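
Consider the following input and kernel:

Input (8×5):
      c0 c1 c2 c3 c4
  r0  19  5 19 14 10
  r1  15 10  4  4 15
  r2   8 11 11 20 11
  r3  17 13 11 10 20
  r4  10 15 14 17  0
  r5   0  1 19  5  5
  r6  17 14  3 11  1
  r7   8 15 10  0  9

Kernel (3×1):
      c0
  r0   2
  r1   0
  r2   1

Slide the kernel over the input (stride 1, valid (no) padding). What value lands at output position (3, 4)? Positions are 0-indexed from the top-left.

The receptive field on the input at this output position is [20 / 0 / 5]. Elementwise product with the kernel and sum: 20·2 + 5·1.

45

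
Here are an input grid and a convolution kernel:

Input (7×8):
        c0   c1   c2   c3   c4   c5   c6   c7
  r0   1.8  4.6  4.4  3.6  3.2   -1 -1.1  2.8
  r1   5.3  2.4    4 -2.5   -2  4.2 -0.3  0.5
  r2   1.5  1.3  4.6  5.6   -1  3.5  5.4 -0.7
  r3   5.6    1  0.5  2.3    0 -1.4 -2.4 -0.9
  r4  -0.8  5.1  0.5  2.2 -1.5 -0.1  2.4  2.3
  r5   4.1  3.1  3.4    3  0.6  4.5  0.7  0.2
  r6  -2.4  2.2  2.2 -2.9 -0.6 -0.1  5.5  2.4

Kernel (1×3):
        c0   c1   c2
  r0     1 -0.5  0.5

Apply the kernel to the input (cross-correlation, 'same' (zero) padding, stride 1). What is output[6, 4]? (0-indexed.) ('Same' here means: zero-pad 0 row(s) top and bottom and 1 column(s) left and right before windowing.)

The receptive field on the zero-padded input at this output position is [-2.9 -0.6 -0.1]. Elementwise product with the kernel and sum: -2.9·1 + -0.6·-0.5 + -0.1·0.5.

-2.65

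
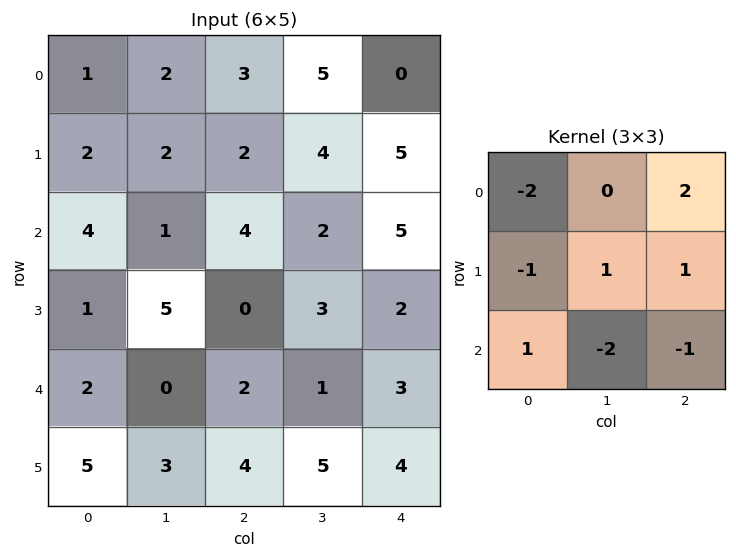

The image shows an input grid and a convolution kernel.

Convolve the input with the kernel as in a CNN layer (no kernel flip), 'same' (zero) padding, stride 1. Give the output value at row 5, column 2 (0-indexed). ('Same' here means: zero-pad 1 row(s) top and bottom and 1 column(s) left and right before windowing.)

8

The receptive field on the zero-padded input at this output position is [0 2 1 / 3 4 5 / 0 0 0]. Elementwise product with the kernel and sum: 0·-2 + 1·2 + 3·-1 + 4·1 + 5·1 + 0·1 + 0·-2 + 0·-1.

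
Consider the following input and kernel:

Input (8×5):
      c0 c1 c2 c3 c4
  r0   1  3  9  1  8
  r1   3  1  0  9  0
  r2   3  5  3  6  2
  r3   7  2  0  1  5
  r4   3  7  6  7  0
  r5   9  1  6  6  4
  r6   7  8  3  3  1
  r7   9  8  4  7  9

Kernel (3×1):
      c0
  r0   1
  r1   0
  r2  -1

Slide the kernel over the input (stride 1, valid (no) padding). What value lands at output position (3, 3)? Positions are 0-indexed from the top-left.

The receptive field on the input at this output position is [1 / 7 / 6]. Elementwise product with the kernel and sum: 1·1 + 6·-1.

-5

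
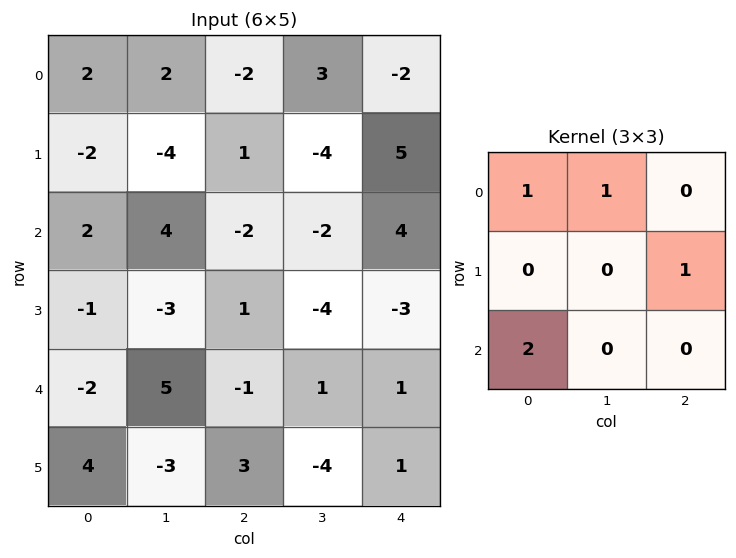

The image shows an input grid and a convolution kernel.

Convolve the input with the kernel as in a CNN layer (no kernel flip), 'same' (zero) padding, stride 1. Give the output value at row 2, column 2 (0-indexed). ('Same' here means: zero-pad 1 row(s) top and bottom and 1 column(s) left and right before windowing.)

The receptive field on the zero-padded input at this output position is [-4 1 -4 / 4 -2 -2 / -3 1 -4]. Elementwise product with the kernel and sum: -4·1 + 1·1 + -2·1 + -3·2.

-11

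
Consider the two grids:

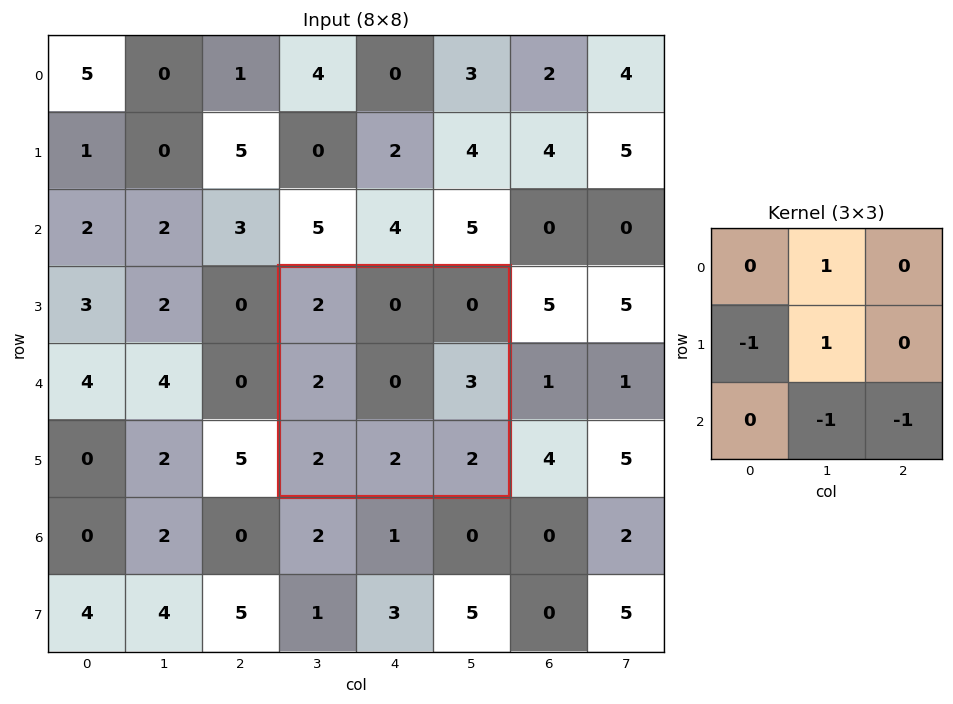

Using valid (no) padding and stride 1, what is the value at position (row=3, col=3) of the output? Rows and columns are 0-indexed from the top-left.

The receptive field on the input at this output position is [2 0 0 / 2 0 3 / 2 2 2]. Elementwise product with the kernel and sum: 0·1 + 2·-1 + 0·1 + 2·-1 + 2·-1.

-6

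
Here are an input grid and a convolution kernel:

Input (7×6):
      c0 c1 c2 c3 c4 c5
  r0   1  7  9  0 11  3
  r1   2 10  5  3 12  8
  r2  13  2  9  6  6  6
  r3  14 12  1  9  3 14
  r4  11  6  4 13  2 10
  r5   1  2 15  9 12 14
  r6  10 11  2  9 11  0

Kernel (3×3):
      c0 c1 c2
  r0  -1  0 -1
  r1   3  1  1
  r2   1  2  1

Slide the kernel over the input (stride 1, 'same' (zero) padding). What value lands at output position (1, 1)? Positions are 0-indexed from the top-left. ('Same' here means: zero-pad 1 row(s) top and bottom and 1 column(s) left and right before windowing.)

The receptive field on the zero-padded input at this output position is [1 7 9 / 2 10 5 / 13 2 9]. Elementwise product with the kernel and sum: 1·-1 + 9·-1 + 2·3 + 10·1 + 5·1 + 13·1 + 2·2 + 9·1.

37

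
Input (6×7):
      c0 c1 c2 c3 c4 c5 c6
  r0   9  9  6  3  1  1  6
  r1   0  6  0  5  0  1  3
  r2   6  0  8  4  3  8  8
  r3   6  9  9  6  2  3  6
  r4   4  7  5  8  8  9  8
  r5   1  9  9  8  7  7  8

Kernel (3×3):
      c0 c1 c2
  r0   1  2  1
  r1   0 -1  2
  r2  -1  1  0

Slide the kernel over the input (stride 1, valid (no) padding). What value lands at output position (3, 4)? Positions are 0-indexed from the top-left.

21

The receptive field on the input at this output position is [2 3 6 / 8 9 8 / 7 7 8]. Elementwise product with the kernel and sum: 2·1 + 3·2 + 6·1 + 9·-1 + 8·2 + 7·-1 + 7·1.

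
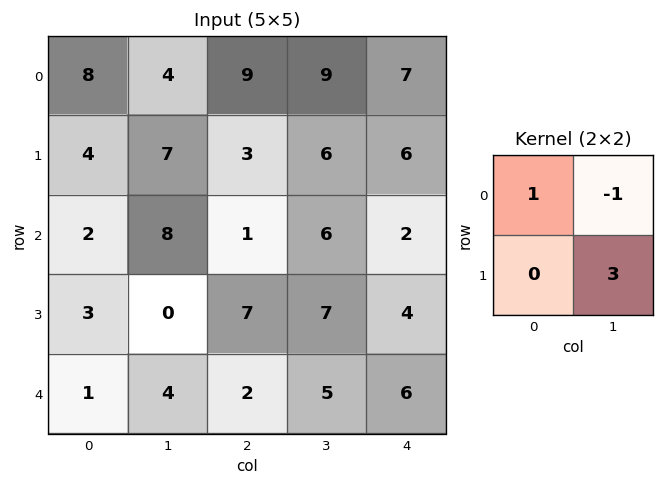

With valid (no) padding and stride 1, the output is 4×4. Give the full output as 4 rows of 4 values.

Output[0,0]: The receptive field on the input at this output position is [8 4 / 4 7]. Elementwise product with the kernel and sum: 8·1 + 4·-1 + 7·3.

25 4 18 20
21 7 15 6
-6 28 16 16
15 -1 15 21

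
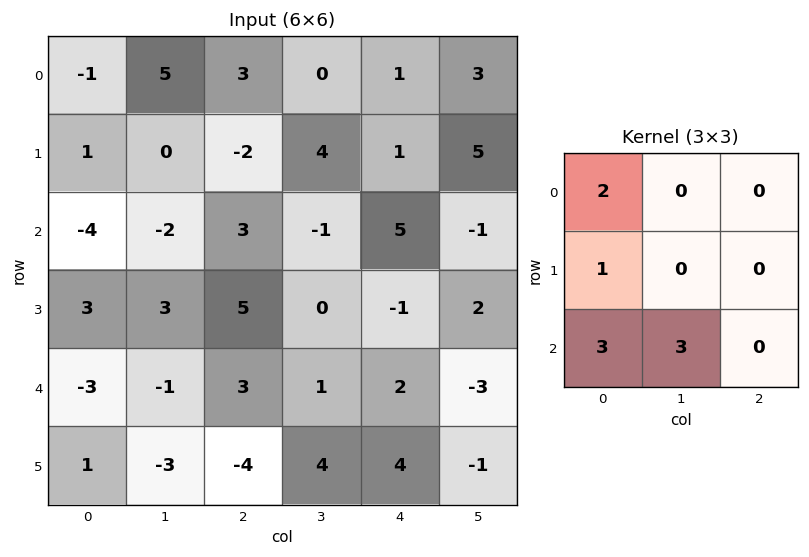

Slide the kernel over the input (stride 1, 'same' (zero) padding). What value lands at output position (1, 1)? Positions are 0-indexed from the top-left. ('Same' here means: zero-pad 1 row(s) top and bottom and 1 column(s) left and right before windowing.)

The receptive field on the zero-padded input at this output position is [-1 5 3 / 1 0 -2 / -4 -2 3]. Elementwise product with the kernel and sum: -1·2 + 1·1 + -4·3 + -2·3.

-19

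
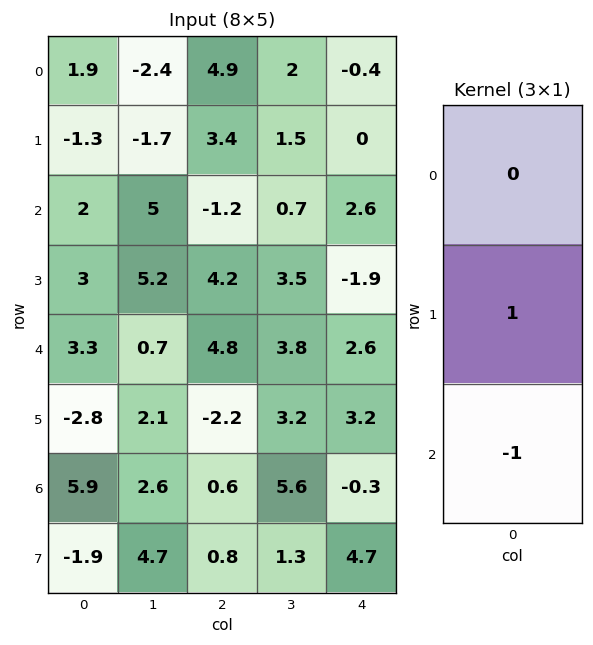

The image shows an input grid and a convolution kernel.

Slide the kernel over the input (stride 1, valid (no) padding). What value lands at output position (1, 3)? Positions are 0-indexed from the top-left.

-2.8

The receptive field on the input at this output position is [1.5 / 0.7 / 3.5]. Elementwise product with the kernel and sum: 0.7·1 + 3.5·-1.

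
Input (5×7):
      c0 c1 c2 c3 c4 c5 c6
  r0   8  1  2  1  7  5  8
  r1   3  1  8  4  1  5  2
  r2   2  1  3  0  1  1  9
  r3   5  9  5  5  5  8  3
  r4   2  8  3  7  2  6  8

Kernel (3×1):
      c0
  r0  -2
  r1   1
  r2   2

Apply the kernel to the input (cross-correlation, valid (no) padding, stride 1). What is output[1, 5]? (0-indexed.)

7

The receptive field on the input at this output position is [5 / 1 / 8]. Elementwise product with the kernel and sum: 5·-2 + 1·1 + 8·2.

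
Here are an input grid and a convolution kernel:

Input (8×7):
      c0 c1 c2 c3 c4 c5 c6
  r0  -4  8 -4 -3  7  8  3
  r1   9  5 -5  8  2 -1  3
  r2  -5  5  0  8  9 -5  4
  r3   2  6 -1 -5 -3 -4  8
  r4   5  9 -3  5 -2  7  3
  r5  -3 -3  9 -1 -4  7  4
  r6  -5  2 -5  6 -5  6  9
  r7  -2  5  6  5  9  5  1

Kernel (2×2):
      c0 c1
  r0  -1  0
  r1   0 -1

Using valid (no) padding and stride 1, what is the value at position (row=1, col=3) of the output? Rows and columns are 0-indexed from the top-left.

The receptive field on the input at this output position is [8 2 / 8 9]. Elementwise product with the kernel and sum: 8·-1 + 9·-1.

-17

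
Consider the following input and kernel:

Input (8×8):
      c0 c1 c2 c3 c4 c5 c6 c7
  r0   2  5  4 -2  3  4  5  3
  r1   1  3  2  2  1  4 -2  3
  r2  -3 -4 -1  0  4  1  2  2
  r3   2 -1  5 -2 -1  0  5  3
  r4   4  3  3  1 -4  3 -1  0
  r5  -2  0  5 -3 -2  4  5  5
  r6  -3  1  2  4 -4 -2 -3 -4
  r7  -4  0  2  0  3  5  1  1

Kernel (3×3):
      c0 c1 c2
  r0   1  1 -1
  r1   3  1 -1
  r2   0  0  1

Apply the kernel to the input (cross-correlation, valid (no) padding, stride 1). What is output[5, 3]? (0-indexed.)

The receptive field on the input at this output position is [-3 -2 4 / 4 -4 -2 / 0 3 5]. Elementwise product with the kernel and sum: -3·1 + -2·1 + 4·-1 + 4·3 + -4·1 + -2·-1 + 5·1.

6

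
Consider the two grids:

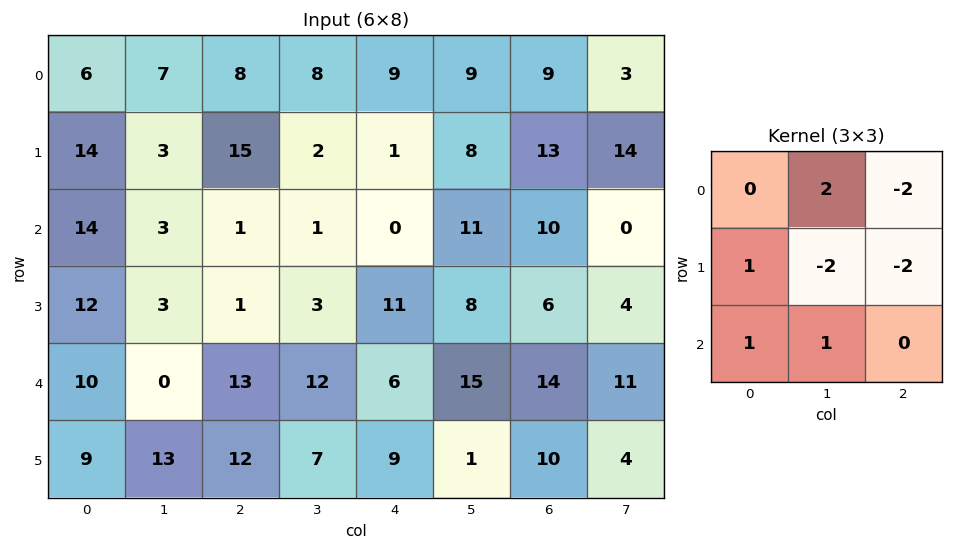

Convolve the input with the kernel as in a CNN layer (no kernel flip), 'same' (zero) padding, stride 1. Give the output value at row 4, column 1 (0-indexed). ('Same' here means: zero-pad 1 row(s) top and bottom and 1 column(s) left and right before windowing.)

The receptive field on the zero-padded input at this output position is [12 3 1 / 10 0 13 / 9 13 12]. Elementwise product with the kernel and sum: 3·2 + 1·-2 + 10·1 + 0·-2 + 13·-2 + 9·1 + 13·1.

10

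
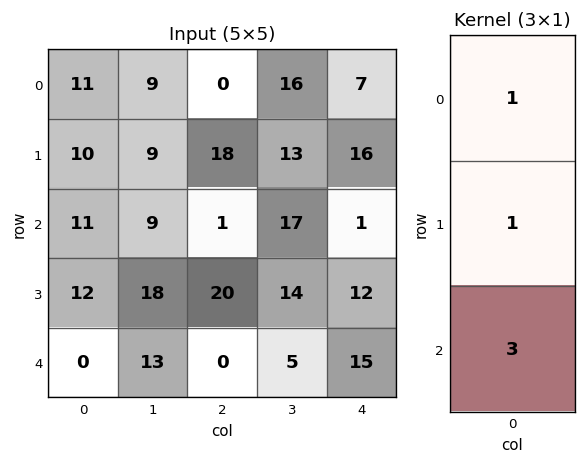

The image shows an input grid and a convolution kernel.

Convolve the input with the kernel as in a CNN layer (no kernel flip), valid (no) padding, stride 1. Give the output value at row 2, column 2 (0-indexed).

The receptive field on the input at this output position is [1 / 20 / 0]. Elementwise product with the kernel and sum: 1·1 + 20·1 + 0·3.

21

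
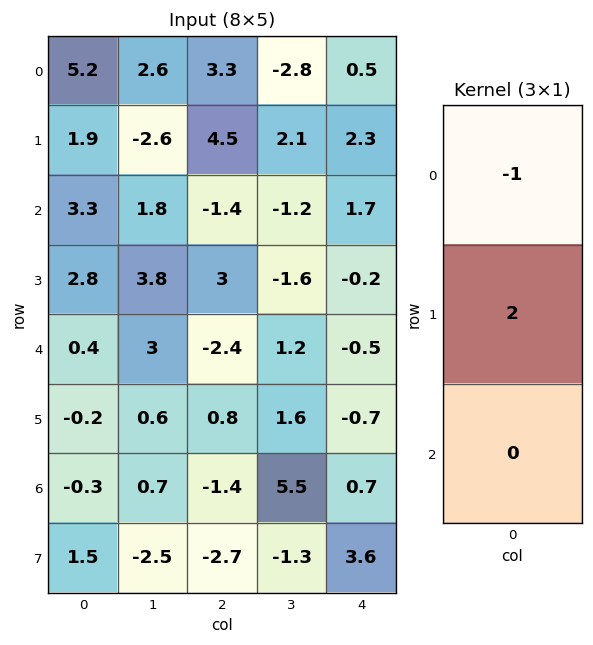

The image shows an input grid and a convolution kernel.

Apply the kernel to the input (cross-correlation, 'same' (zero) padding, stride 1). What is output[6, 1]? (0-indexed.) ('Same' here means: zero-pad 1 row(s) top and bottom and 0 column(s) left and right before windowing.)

The receptive field on the zero-padded input at this output position is [0.6 / 0.7 / -2.5]. Elementwise product with the kernel and sum: 0.6·-1 + 0.7·2.

0.8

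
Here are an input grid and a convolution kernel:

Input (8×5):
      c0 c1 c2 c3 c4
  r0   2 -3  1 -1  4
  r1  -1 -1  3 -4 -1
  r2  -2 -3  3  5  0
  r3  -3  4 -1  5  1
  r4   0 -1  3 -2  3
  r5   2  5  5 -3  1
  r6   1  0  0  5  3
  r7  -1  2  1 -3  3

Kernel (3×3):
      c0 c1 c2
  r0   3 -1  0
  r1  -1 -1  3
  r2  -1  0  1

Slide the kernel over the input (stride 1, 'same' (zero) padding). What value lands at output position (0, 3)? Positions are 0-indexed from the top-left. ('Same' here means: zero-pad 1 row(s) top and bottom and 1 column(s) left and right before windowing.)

The receptive field on the zero-padded input at this output position is [0 0 0 / 1 -1 4 / 3 -4 -1]. Elementwise product with the kernel and sum: 0·3 + 0·-1 + 1·-1 + -1·-1 + 4·3 + 3·-1 + -1·1.

8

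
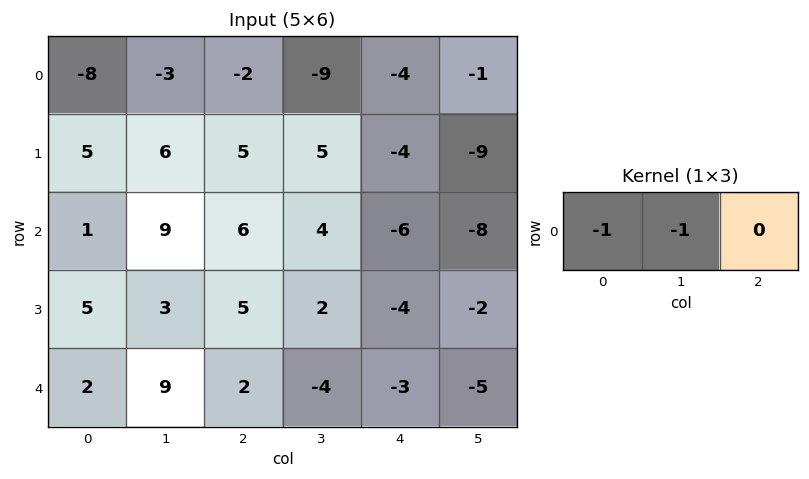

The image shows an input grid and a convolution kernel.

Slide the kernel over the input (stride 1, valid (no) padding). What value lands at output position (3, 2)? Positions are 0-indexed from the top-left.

-7

The receptive field on the input at this output position is [5 2 -4]. Elementwise product with the kernel and sum: 5·-1 + 2·-1.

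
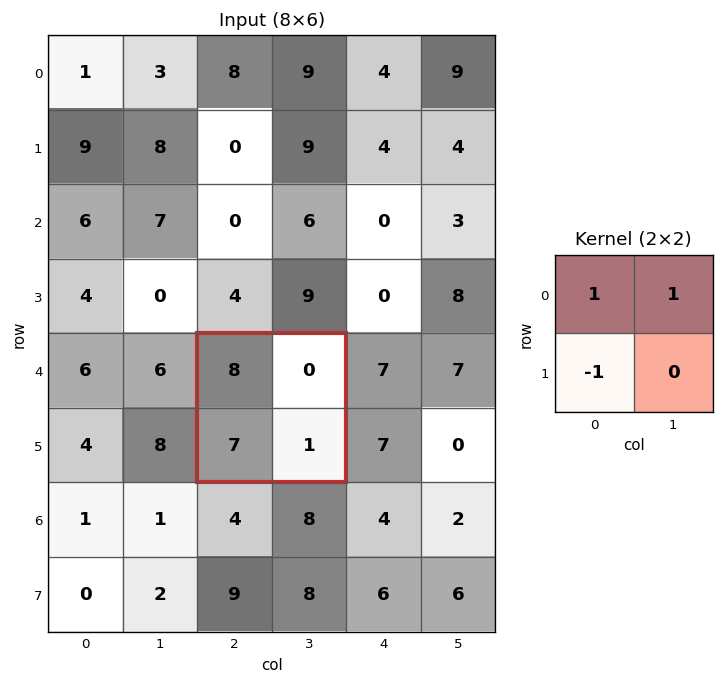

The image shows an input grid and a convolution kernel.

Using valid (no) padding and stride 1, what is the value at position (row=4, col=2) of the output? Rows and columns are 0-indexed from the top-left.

1

The receptive field on the input at this output position is [8 0 / 7 1]. Elementwise product with the kernel and sum: 8·1 + 0·1 + 7·-1.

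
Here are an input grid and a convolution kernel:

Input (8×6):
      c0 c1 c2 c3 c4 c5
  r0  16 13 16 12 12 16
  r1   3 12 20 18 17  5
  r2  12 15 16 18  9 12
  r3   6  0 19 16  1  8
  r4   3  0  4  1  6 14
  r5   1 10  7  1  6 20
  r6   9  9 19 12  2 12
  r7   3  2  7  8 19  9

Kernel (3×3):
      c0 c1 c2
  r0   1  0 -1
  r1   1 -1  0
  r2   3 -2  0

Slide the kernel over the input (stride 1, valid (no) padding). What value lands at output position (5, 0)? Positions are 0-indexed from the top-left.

-1

The receptive field on the input at this output position is [1 10 7 / 9 9 19 / 3 2 7]. Elementwise product with the kernel and sum: 1·1 + 7·-1 + 9·1 + 9·-1 + 3·3 + 2·-2.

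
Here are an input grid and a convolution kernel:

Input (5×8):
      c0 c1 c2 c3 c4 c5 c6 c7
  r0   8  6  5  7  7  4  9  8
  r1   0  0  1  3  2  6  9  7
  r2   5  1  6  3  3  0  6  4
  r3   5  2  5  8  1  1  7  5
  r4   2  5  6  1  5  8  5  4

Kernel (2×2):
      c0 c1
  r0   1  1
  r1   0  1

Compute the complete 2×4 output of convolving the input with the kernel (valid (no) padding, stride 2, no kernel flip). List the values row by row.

Output[0,0]: The receptive field on the input at this output position is [8 6 / 0 0]. Elementwise product with the kernel and sum: 8·1 + 6·1 + 0·1.

14 15 17 24
8 17 4 15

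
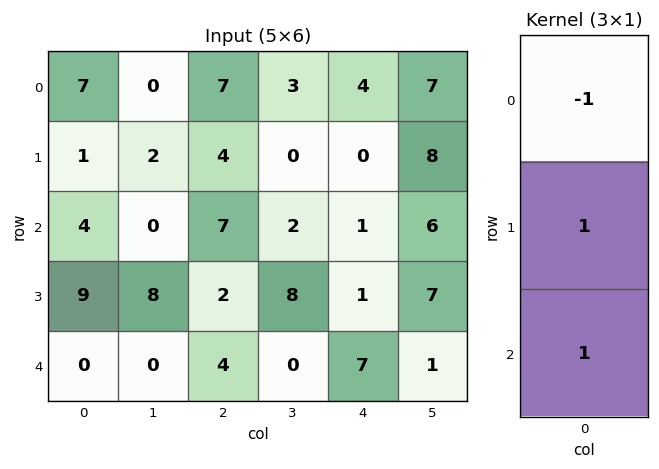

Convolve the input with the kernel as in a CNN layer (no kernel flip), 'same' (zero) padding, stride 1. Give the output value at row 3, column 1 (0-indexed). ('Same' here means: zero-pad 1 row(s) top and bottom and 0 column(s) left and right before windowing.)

8

The receptive field on the zero-padded input at this output position is [0 / 8 / 0]. Elementwise product with the kernel and sum: 0·-1 + 8·1 + 0·1.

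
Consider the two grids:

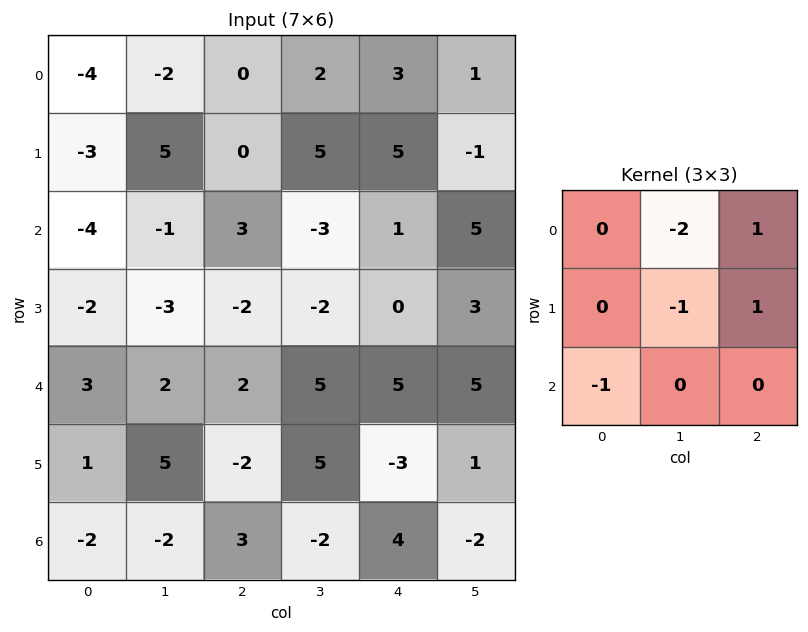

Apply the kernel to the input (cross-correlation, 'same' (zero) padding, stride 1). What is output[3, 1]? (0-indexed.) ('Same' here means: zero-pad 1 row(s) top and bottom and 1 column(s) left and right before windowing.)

3

The receptive field on the zero-padded input at this output position is [-4 -1 3 / -2 -3 -2 / 3 2 2]. Elementwise product with the kernel and sum: -1·-2 + 3·1 + -3·-1 + -2·1 + 3·-1.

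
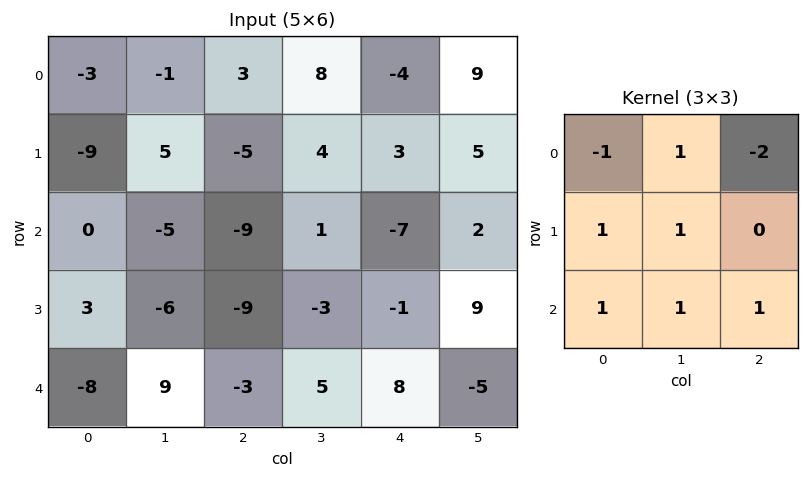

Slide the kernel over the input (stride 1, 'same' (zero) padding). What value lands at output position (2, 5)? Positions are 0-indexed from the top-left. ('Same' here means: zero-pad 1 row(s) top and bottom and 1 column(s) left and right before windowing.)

The receptive field on the zero-padded input at this output position is [3 5 0 / -7 2 0 / -1 9 0]. Elementwise product with the kernel and sum: 3·-1 + 5·1 + 0·-2 + -7·1 + 2·1 + -1·1 + 9·1 + 0·1.

5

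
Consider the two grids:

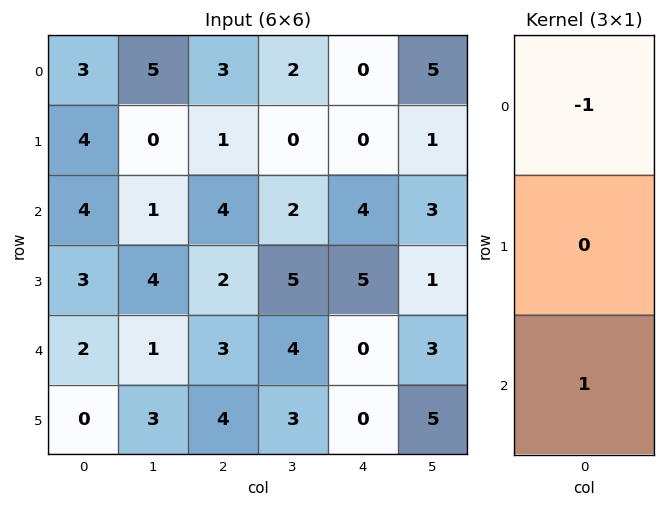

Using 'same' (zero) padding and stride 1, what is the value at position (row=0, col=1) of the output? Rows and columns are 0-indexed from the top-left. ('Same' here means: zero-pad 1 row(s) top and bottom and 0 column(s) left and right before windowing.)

The receptive field on the zero-padded input at this output position is [0 / 5 / 0]. Elementwise product with the kernel and sum: 0·-1 + 0·1.

0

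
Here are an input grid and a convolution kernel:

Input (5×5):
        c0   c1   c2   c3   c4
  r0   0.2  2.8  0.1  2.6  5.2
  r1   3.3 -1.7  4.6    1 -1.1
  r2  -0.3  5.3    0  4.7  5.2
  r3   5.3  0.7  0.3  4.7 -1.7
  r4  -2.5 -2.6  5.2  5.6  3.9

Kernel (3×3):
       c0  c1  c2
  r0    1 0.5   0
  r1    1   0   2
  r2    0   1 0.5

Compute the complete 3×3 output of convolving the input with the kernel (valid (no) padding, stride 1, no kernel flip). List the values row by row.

Output[0,0]: The receptive field on the input at this output position is [0.2 2.8 0.1 / 3.3 -1.7 4.6 / -0.3 5.3 0]. Elementwise product with the kernel and sum: 0.2·1 + 2.8·0.5 + 3.3·1 + 4.6·2 + 5.3·1 + 0·0.5.
Output[0,1]: The receptive field on the input at this output position is [2.8 0.1 2.6 / -1.7 4.6 1 / 5.3 0 4.7]. Elementwise product with the kernel and sum: 2.8·1 + 0.1·0.5 + -1.7·1 + 1·2 + 0·1 + 4.7·0.5.

19.4 5.5 11.1
3 17.95 19.35
8.25 23.4 6.8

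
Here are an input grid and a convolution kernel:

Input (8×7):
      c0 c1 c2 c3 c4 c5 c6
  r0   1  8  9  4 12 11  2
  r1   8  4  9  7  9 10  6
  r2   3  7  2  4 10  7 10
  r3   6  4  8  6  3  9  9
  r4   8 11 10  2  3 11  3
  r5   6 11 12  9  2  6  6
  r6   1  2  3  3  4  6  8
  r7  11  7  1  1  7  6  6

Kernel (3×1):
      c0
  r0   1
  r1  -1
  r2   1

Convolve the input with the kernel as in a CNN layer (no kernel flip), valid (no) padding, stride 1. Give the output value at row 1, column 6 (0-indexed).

The receptive field on the input at this output position is [6 / 10 / 9]. Elementwise product with the kernel and sum: 6·1 + 10·-1 + 9·1.

5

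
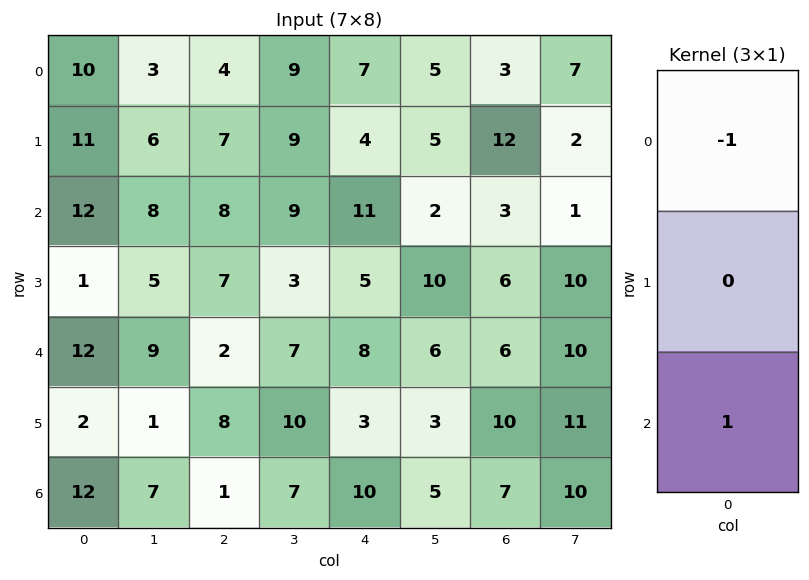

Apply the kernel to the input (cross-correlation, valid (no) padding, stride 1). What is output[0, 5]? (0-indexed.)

The receptive field on the input at this output position is [5 / 5 / 2]. Elementwise product with the kernel and sum: 5·-1 + 2·1.

-3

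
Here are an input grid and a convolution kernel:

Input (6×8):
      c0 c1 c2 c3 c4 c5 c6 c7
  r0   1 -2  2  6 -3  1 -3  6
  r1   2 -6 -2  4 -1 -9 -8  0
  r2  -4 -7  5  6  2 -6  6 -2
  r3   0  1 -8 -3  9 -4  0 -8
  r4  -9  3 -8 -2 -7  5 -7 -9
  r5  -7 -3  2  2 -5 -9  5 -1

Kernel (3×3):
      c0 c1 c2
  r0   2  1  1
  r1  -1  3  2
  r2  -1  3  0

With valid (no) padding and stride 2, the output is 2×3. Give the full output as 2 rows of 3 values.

-39 32 -70
-5 37 5

Output[0,0]: The receptive field on the input at this output position is [1 -2 2 / 2 -6 -2 / -4 -7 5]. Elementwise product with the kernel and sum: 1·2 + -2·1 + 2·1 + 2·-1 + -6·3 + -2·2 + -4·-1 + -7·3.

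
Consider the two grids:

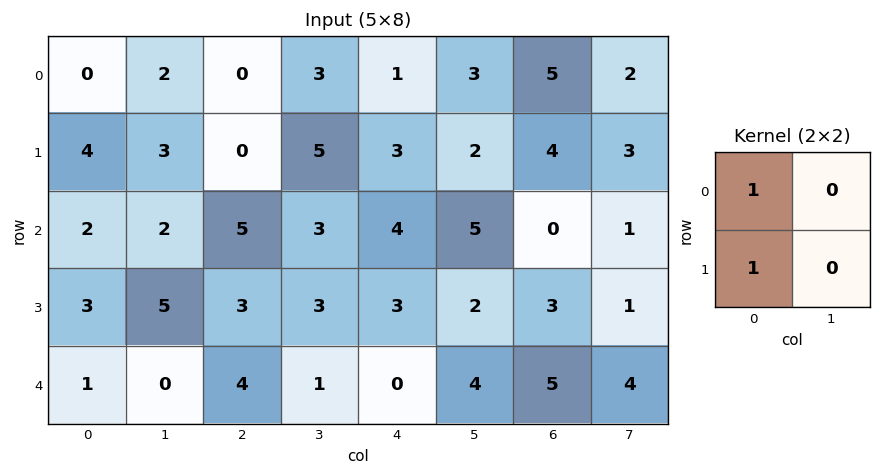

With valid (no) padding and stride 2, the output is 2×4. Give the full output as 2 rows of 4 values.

4 0 4 9
5 8 7 3

Output[0,0]: The receptive field on the input at this output position is [0 2 / 4 3]. Elementwise product with the kernel and sum: 0·1 + 4·1.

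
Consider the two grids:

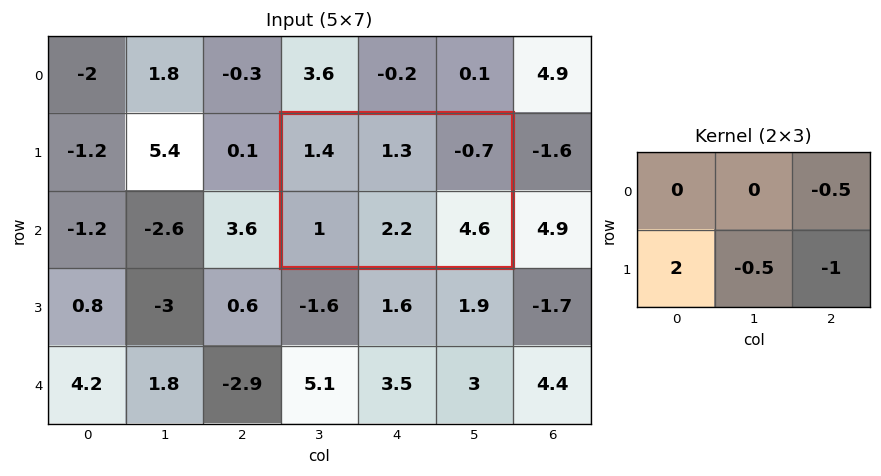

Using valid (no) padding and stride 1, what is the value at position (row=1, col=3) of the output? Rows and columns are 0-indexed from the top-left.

The receptive field on the input at this output position is [1.4 1.3 -0.7 / 1 2.2 4.6]. Elementwise product with the kernel and sum: -0.7·-0.5 + 1·2 + 2.2·-0.5 + 4.6·-1.

-3.35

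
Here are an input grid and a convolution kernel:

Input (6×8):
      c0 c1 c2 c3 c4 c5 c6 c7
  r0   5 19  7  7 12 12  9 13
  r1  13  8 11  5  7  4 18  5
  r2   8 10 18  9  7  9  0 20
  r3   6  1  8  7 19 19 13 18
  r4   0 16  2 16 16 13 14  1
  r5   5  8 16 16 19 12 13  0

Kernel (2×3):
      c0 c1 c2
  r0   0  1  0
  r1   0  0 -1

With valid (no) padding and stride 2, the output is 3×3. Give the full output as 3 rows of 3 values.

8 0 -6
2 -10 -4
0 -3 0

Output[0,0]: The receptive field on the input at this output position is [5 19 7 / 13 8 11]. Elementwise product with the kernel and sum: 19·1 + 11·-1.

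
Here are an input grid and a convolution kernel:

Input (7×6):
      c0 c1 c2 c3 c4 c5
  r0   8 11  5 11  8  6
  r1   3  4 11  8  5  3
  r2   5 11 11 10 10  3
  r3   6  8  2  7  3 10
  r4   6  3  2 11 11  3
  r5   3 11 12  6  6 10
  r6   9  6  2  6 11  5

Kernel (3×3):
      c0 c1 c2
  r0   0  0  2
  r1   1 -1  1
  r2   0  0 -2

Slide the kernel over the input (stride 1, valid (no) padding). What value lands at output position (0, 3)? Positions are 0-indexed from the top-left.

The receptive field on the input at this output position is [11 8 6 / 8 5 3 / 10 10 3]. Elementwise product with the kernel and sum: 6·2 + 8·1 + 5·-1 + 3·1 + 3·-2.

12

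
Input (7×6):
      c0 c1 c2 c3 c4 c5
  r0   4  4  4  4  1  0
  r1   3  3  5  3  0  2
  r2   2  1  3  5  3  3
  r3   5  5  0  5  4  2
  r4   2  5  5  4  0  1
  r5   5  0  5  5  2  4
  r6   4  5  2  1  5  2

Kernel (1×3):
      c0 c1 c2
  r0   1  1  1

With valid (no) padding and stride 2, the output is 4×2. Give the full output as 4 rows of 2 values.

Output[0,0]: The receptive field on the input at this output position is [4 4 4]. Elementwise product with the kernel and sum: 4·1 + 4·1 + 4·1.
Output[0,1]: The receptive field on the input at this output position is [4 4 1]. Elementwise product with the kernel and sum: 4·1 + 4·1 + 1·1.

12 9
6 11
12 9
11 8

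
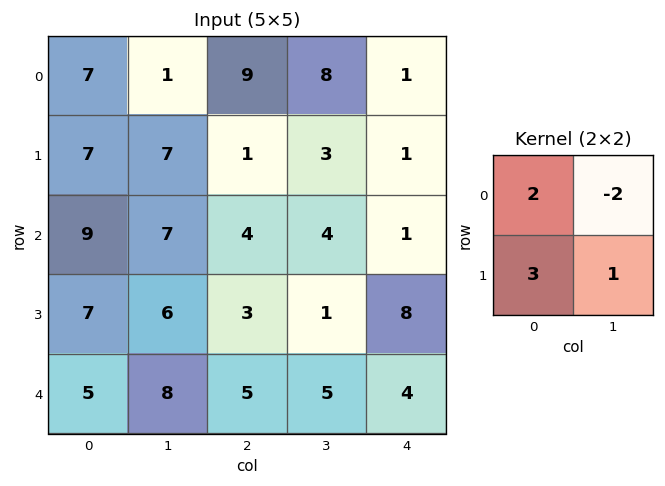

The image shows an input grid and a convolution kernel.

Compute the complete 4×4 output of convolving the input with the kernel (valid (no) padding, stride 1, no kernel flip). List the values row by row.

Output[0,0]: The receptive field on the input at this output position is [7 1 / 7 7]. Elementwise product with the kernel and sum: 7·2 + 1·-2 + 7·3 + 7·1.
Output[0,1]: The receptive field on the input at this output position is [1 9 / 7 1]. Elementwise product with the kernel and sum: 1·2 + 9·-2 + 7·3 + 1·1.

40 6 8 24
34 37 12 17
31 27 10 17
25 35 24 5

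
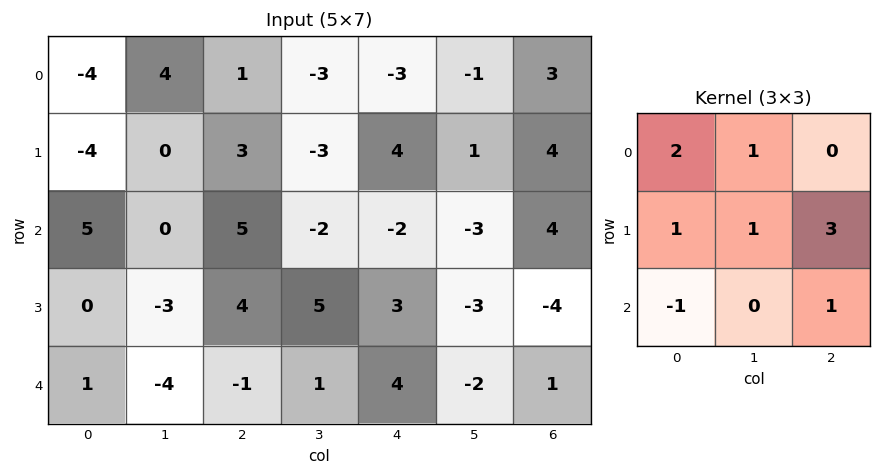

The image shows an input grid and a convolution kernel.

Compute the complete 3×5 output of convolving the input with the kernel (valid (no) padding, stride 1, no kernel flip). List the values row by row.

1 1 4 -6 16
16 10 -1 -23 9
17 26 31 -10 -22

Output[0,0]: The receptive field on the input at this output position is [-4 4 1 / -4 0 3 / 5 0 5]. Elementwise product with the kernel and sum: -4·2 + 4·1 + -4·1 + 0·1 + 3·3 + 5·-1 + 5·1.
Output[0,1]: The receptive field on the input at this output position is [4 1 -3 / 0 3 -3 / 0 5 -2]. Elementwise product with the kernel and sum: 4·2 + 1·1 + 0·1 + 3·1 + -3·3 + 0·-1 + -2·1.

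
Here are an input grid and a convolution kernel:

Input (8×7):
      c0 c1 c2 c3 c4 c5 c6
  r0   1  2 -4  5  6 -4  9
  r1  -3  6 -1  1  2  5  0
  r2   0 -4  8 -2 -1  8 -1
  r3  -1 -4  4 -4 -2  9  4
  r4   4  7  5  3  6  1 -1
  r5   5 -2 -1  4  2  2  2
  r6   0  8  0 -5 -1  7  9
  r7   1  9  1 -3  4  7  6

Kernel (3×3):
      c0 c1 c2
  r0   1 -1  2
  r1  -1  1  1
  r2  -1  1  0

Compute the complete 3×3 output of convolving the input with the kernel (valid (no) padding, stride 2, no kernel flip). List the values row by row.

Output[0,0]: The receptive field on the input at this output position is [1 2 -4 / -3 6 -1 / 0 -4 8]. Elementwise product with the kernel and sum: 1·1 + 2·-1 + -4·2 + -3·-1 + 6·1 + -1·1 + 0·-1 + -4·1.
Output[0,1]: The receptive field on the input at this output position is [-4 5 6 / -1 1 2 / 8 -2 -1]. Elementwise product with the kernel and sum: -4·1 + 5·-1 + 6·2 + -1·-1 + 1·1 + 2·1 + 8·-1 + -2·1.

-5 -3 40
24 -4 -1
7 16 13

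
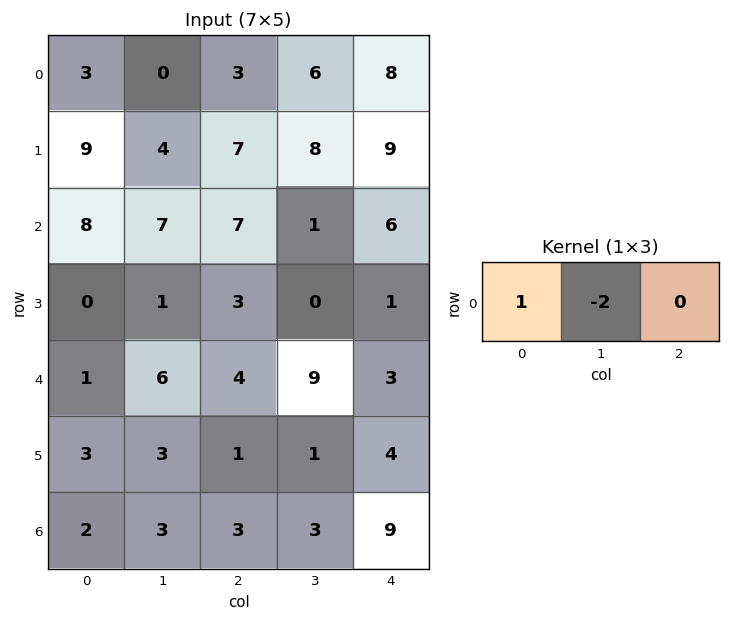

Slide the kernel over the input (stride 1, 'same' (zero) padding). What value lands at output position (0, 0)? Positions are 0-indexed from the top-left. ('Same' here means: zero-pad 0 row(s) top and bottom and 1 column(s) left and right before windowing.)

The receptive field on the zero-padded input at this output position is [0 3 0]. Elementwise product with the kernel and sum: 0·1 + 3·-2.

-6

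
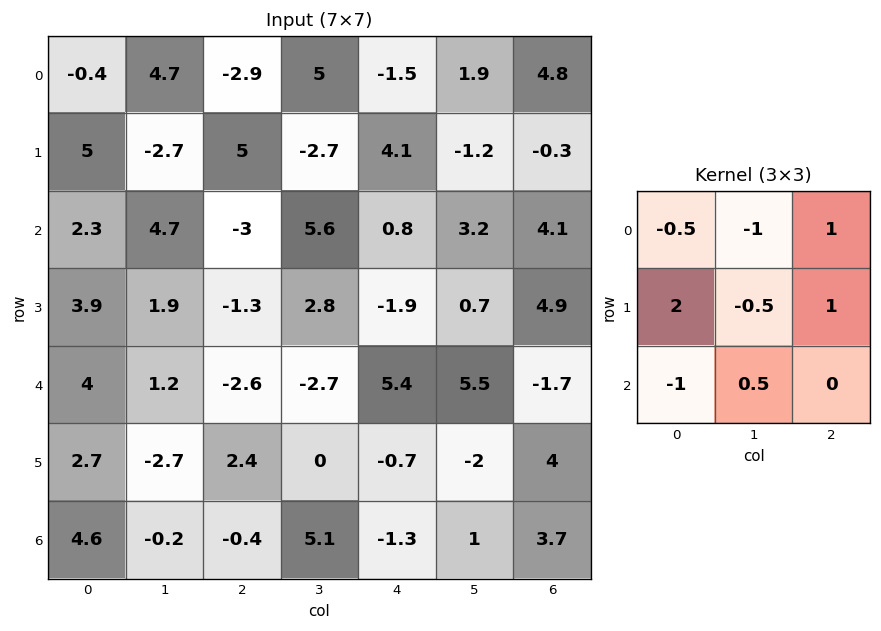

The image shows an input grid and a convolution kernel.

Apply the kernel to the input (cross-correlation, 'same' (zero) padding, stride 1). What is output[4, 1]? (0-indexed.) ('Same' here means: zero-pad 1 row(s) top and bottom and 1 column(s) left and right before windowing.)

-4.4

The receptive field on the zero-padded input at this output position is [3.9 1.9 -1.3 / 4 1.2 -2.6 / 2.7 -2.7 2.4]. Elementwise product with the kernel and sum: 3.9·-0.5 + 1.9·-1 + -1.3·1 + 4·2 + 1.2·-0.5 + -2.6·1 + 2.7·-1 + -2.7·0.5.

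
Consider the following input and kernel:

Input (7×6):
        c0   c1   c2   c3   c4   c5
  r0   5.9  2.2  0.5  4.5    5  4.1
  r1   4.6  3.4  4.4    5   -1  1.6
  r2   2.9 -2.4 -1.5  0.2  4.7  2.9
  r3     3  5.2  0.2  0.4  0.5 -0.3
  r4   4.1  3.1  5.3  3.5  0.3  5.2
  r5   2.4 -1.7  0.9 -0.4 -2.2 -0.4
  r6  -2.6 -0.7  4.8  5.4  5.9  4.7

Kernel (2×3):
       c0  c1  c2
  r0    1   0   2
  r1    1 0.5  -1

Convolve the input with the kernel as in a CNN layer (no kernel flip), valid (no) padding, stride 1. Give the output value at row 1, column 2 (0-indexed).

-3.7

The receptive field on the input at this output position is [4.4 5 -1 / -1.5 0.2 4.7]. Elementwise product with the kernel and sum: 4.4·1 + -1·2 + -1.5·1 + 0.2·0.5 + 4.7·-1.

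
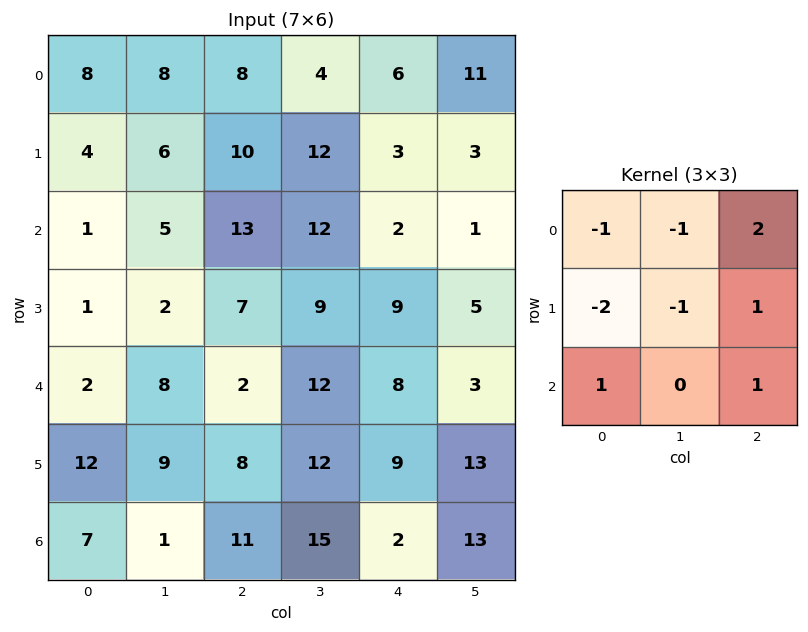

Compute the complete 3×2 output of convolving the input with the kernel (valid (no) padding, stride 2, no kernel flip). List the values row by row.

Output[0,0]: The receptive field on the input at this output position is [8 8 8 / 4 6 10 / 1 5 13]. Elementwise product with the kernel and sum: 8·-1 + 8·-1 + 8·2 + 4·-2 + 6·-1 + 10·1 + 1·1 + 13·1.

10 -14
27 -25
-13 -4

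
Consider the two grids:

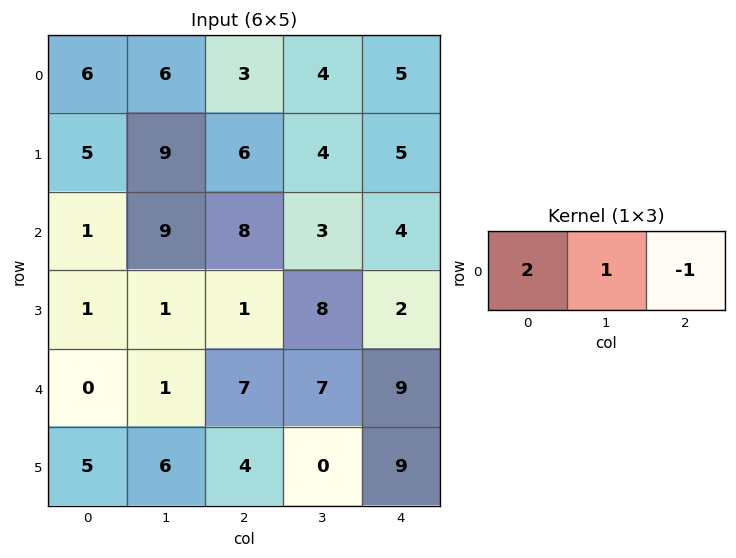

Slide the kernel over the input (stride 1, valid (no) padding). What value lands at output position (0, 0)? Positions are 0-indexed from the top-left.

15

The receptive field on the input at this output position is [6 6 3]. Elementwise product with the kernel and sum: 6·2 + 6·1 + 3·-1.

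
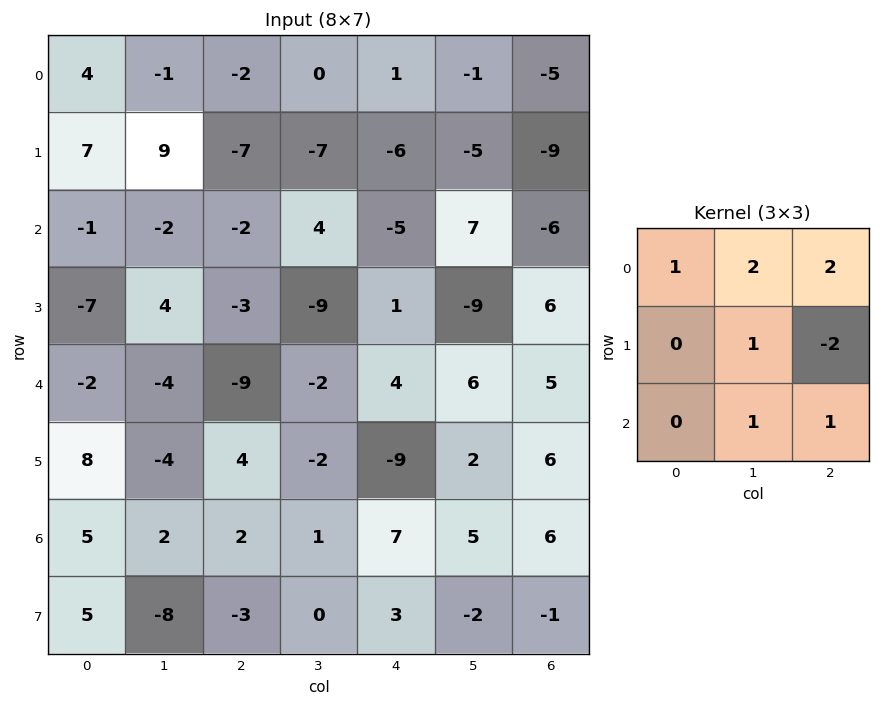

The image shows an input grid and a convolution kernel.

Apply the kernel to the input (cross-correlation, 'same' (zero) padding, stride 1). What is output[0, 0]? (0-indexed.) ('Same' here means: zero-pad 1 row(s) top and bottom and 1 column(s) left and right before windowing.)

22

The receptive field on the zero-padded input at this output position is [0 0 0 / 0 4 -1 / 0 7 9]. Elementwise product with the kernel and sum: 0·1 + 0·2 + 0·2 + 4·1 + -1·-2 + 7·1 + 9·1.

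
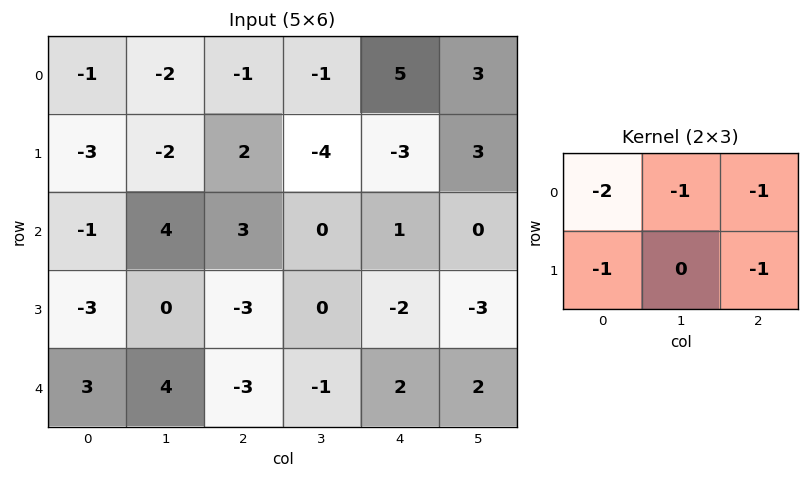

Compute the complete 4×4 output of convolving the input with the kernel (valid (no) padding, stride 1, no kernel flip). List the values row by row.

6 12 -1 -5
4 2 -1 8
1 -11 -2 2
9 0 9 4

Output[0,0]: The receptive field on the input at this output position is [-1 -2 -1 / -3 -2 2]. Elementwise product with the kernel and sum: -1·-2 + -2·-1 + -1·-1 + -3·-1 + 2·-1.
Output[0,1]: The receptive field on the input at this output position is [-2 -1 -1 / -2 2 -4]. Elementwise product with the kernel and sum: -2·-2 + -1·-1 + -1·-1 + -2·-1 + -4·-1.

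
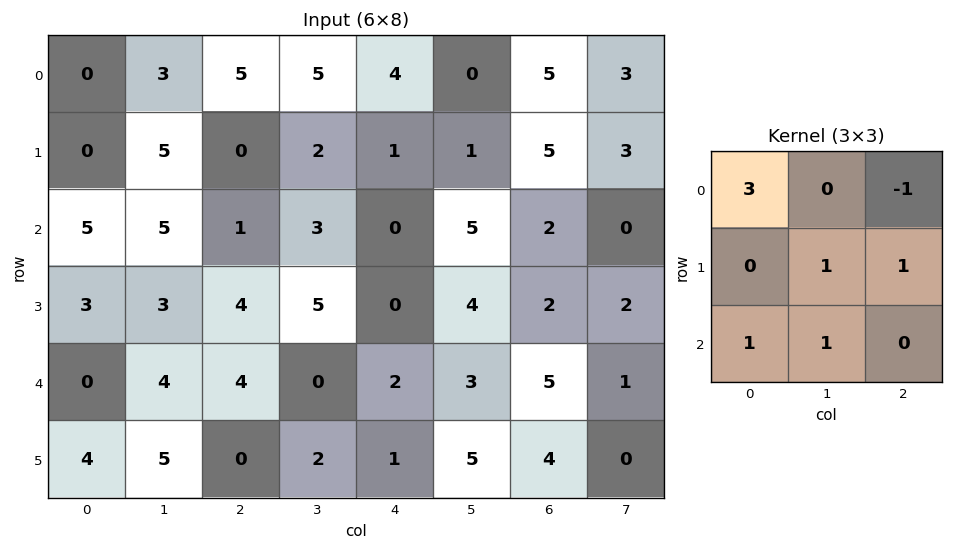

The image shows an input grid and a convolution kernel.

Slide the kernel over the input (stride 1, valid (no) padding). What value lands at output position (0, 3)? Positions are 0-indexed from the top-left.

The receptive field on the input at this output position is [5 4 0 / 2 1 1 / 3 0 5]. Elementwise product with the kernel and sum: 5·3 + 0·-1 + 1·1 + 1·1 + 3·1 + 0·1.

20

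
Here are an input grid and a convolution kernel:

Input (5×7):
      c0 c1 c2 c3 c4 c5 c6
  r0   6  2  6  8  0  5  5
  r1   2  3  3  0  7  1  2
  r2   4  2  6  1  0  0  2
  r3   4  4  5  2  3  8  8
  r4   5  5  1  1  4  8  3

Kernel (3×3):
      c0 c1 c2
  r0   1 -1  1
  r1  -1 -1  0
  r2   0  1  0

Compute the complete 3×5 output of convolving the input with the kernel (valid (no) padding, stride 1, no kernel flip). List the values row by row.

Output[0,0]: The receptive field on the input at this output position is [6 2 6 / 2 3 3 / 4 2 6]. Elementwise product with the kernel and sum: 6·1 + 2·-1 + 6·1 + 2·-1 + 3·-1 + 2·1.

7 4 -4 6 -8
0 -3 5 -4 16
5 -11 -1 0 -1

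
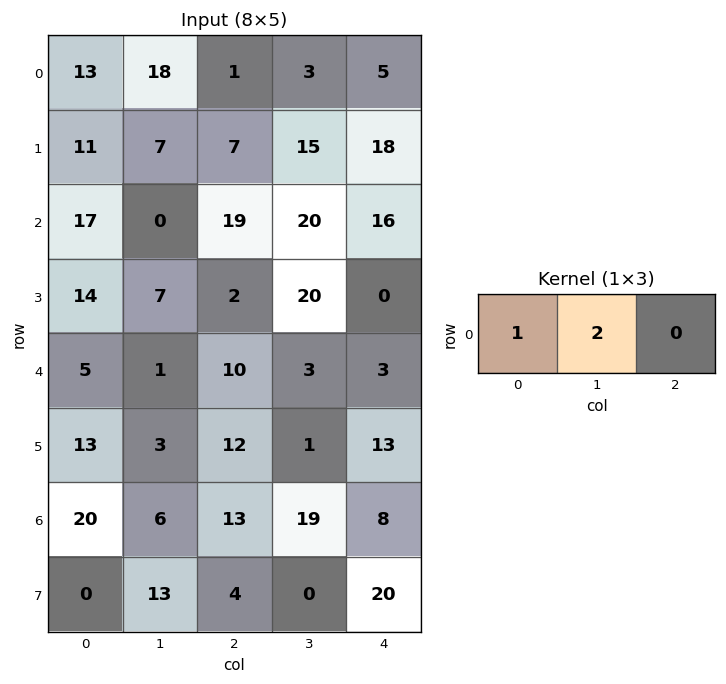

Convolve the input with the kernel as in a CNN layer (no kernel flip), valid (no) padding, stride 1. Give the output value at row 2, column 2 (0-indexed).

The receptive field on the input at this output position is [19 20 16]. Elementwise product with the kernel and sum: 19·1 + 20·2.

59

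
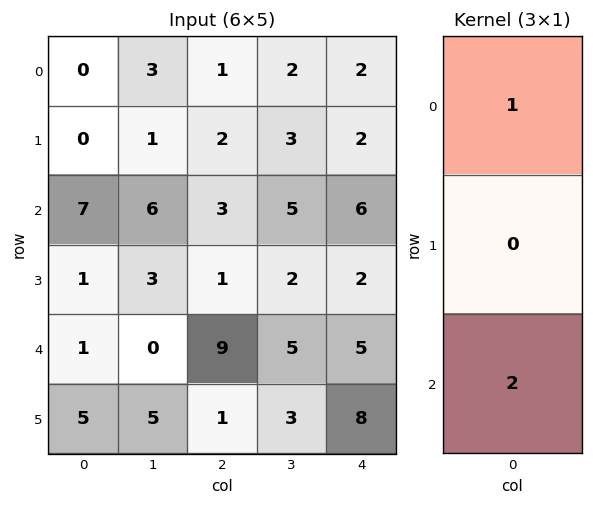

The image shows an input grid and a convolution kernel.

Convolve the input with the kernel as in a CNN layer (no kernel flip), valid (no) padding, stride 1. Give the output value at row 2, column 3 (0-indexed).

15

The receptive field on the input at this output position is [5 / 2 / 5]. Elementwise product with the kernel and sum: 5·1 + 5·2.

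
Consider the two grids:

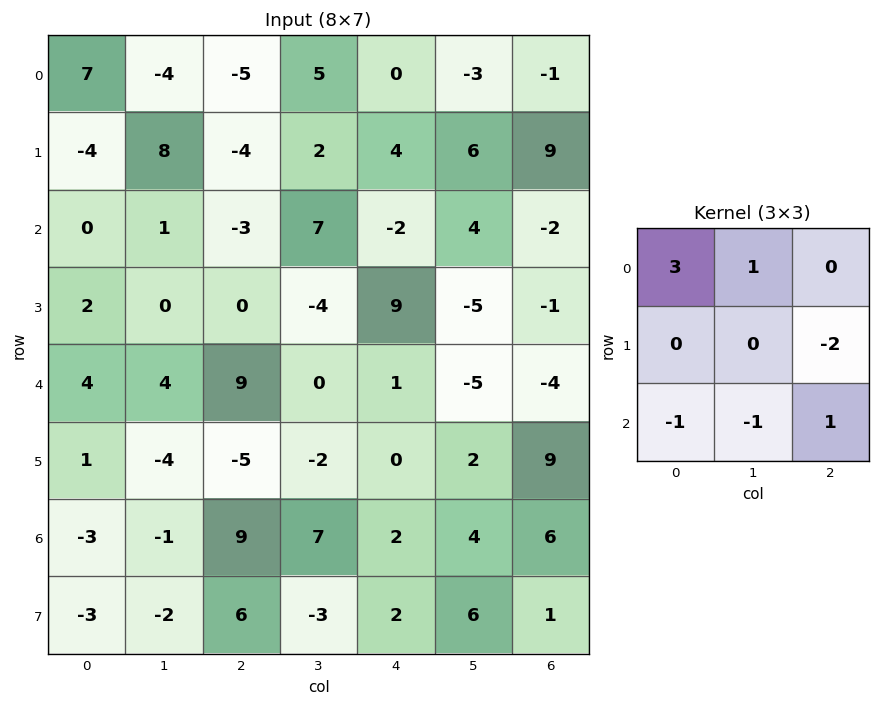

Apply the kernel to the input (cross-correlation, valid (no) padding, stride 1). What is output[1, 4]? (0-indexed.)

The receptive field on the input at this output position is [4 6 9 / -2 4 -2 / 9 -5 -1]. Elementwise product with the kernel and sum: 4·3 + 6·1 + -2·-2 + 9·-1 + -5·-1 + -1·1.

17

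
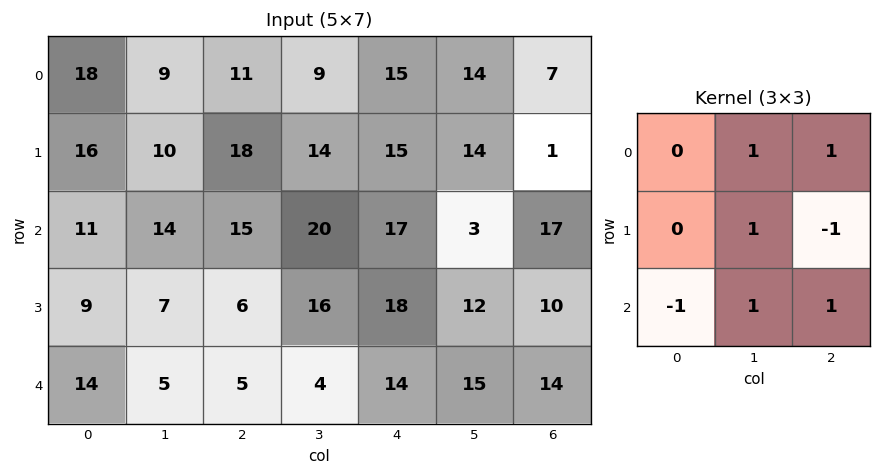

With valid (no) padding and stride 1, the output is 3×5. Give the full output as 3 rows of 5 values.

Output[0,0]: The receptive field on the input at this output position is [18 9 11 / 16 10 18 / 11 14 15]. Elementwise product with the kernel and sum: 9·1 + 11·1 + 10·1 + 18·-1 + 11·-1 + 14·1 + 15·1.

30 45 45 30 37
31 42 60 57 5
26 29 48 51 37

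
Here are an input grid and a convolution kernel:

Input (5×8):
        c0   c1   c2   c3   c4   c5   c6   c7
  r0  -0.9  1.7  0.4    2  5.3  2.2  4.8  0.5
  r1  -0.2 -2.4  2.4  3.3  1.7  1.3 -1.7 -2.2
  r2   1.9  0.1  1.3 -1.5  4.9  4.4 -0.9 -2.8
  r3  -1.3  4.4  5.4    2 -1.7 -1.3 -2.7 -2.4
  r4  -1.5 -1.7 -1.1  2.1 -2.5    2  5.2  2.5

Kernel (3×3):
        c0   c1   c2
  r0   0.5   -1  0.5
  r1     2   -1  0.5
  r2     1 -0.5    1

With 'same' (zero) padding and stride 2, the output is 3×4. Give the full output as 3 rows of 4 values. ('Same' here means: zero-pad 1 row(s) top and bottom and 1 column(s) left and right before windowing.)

-0.55 3.7 3.55 -0.2
2.2 -0.1 -3.55 7.2
4.15 -3.45 9.75 0.9

Output[0,0]: The receptive field on the zero-padded input at this output position is [0 0 0 / 0 -0.9 1.7 / 0 -0.2 -2.4]. Elementwise product with the kernel and sum: 0·0.5 + 0·-1 + 0·0.5 + 0·2 + -0.9·-1 + 1.7·0.5 + 0·1 + -0.2·-0.5 + -2.4·1.
Output[0,1]: The receptive field on the zero-padded input at this output position is [0 0 0 / 1.7 0.4 2 / -2.4 2.4 3.3]. Elementwise product with the kernel and sum: 0·0.5 + 0·-1 + 0·0.5 + 1.7·2 + 0.4·-1 + 2·0.5 + -2.4·1 + 2.4·-0.5 + 3.3·1.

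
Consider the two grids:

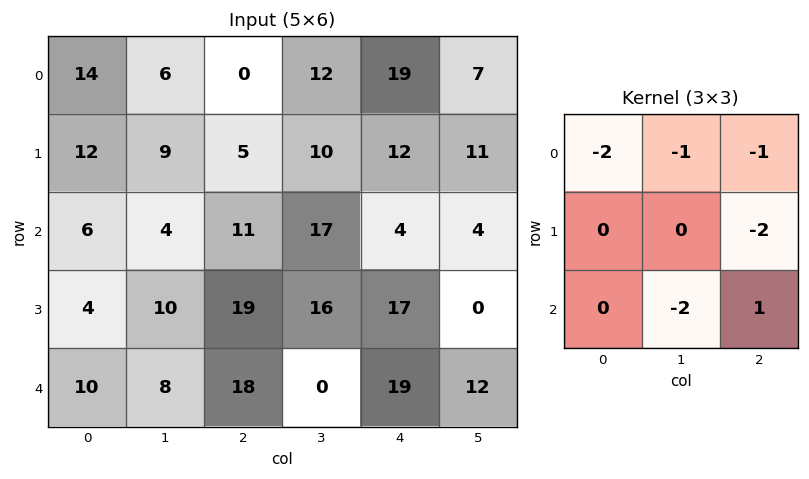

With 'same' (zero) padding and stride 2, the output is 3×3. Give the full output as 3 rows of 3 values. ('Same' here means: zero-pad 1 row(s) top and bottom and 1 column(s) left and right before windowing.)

Output[0,0]: The receptive field on the zero-padded input at this output position is [0 0 0 / 0 14 6 / 0 12 9]. Elementwise product with the kernel and sum: 0·-2 + 0·-1 + 0·-1 + 6·-2 + 12·-2 + 9·1.

-27 -24 -27
-27 -89 -85
-30 -55 -73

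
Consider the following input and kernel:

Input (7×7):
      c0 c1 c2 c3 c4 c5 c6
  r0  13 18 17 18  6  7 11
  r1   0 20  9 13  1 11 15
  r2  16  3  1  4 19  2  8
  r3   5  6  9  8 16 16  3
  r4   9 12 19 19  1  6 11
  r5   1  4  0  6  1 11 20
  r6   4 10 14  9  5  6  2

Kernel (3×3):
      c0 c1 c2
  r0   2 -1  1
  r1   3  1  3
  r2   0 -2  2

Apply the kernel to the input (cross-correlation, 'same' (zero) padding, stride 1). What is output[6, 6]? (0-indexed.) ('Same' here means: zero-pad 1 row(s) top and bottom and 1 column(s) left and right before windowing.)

22

The receptive field on the zero-padded input at this output position is [11 20 0 / 6 2 0 / 0 0 0]. Elementwise product with the kernel and sum: 11·2 + 20·-1 + 0·1 + 6·3 + 2·1 + 0·3 + 0·-2 + 0·2.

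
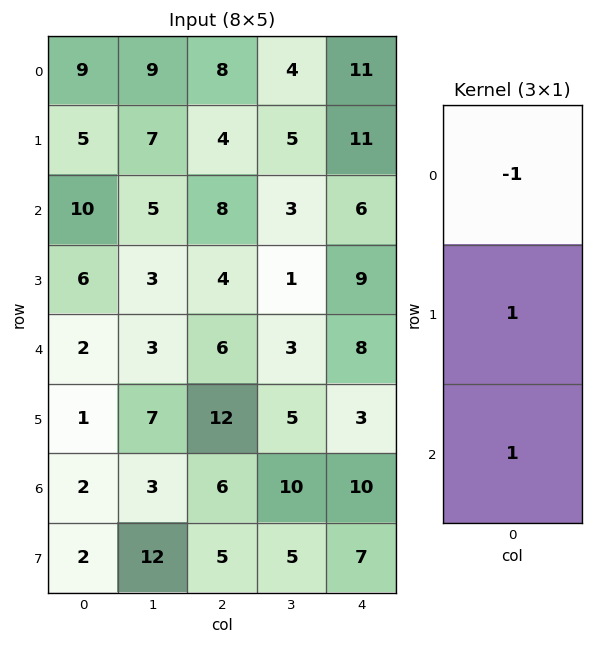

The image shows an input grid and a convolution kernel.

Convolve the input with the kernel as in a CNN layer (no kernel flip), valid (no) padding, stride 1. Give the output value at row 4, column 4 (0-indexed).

The receptive field on the input at this output position is [8 / 3 / 10]. Elementwise product with the kernel and sum: 8·-1 + 3·1 + 10·1.

5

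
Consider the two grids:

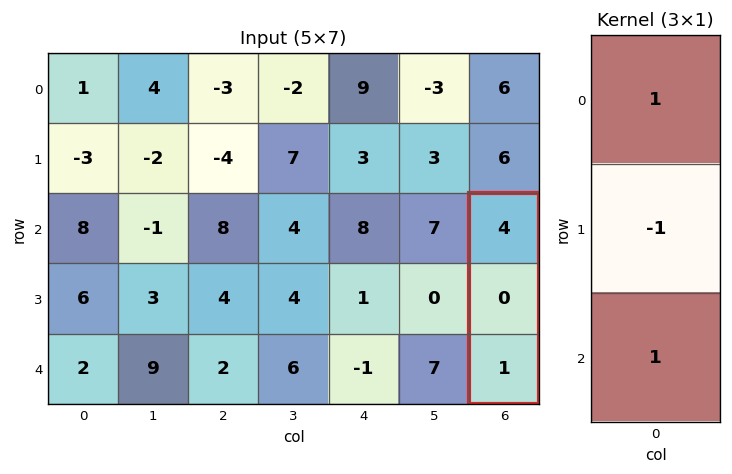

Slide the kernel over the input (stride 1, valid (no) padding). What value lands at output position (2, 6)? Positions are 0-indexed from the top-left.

The receptive field on the input at this output position is [4 / 0 / 1]. Elementwise product with the kernel and sum: 4·1 + 0·-1 + 1·1.

5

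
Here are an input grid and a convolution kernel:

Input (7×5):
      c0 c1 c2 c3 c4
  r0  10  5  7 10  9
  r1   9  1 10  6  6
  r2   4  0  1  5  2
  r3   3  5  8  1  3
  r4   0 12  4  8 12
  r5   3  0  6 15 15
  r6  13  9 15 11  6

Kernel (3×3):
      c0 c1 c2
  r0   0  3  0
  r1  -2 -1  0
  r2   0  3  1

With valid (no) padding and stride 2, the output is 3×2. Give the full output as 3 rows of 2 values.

Output[0,0]: The receptive field on the input at this output position is [10 5 7 / 9 1 10 / 4 0 1]. Elementwise product with the kernel and sum: 5·3 + 9·-2 + 1·-1 + 0·3 + 1·1.

-3 21
29 34
72 36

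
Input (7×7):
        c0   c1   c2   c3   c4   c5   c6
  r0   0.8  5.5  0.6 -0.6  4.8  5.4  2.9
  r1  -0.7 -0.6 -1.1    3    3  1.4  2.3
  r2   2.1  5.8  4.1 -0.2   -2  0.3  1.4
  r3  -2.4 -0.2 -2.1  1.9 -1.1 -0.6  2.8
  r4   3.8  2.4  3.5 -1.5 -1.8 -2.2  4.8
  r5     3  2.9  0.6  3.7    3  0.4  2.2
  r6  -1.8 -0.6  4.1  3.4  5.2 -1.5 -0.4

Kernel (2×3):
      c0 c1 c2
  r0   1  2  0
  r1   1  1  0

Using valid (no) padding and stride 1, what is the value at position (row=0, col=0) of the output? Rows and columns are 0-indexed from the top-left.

The receptive field on the input at this output position is [0.8 5.5 0.6 / -0.7 -0.6 -1.1]. Elementwise product with the kernel and sum: 0.8·1 + 5.5·2 + -0.7·1 + -0.6·1.

10.5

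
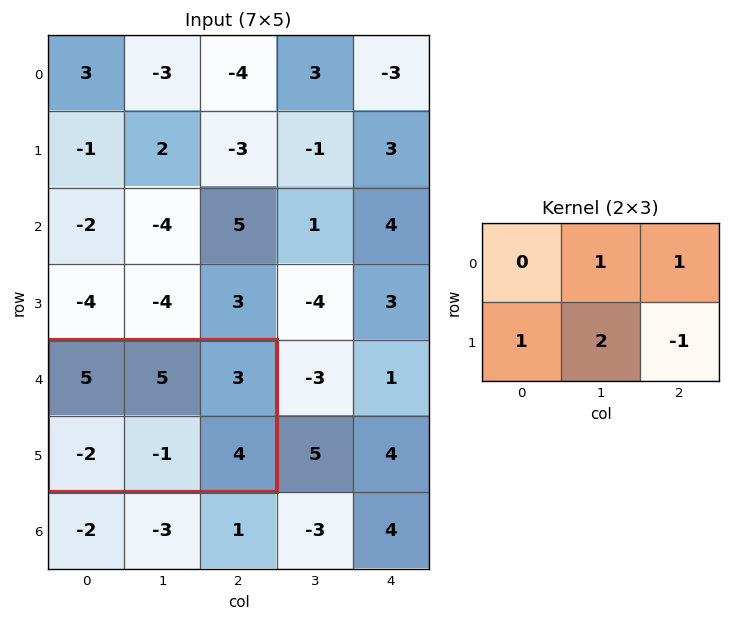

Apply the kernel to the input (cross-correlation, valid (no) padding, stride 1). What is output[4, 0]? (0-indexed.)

0

The receptive field on the input at this output position is [5 5 3 / -2 -1 4]. Elementwise product with the kernel and sum: 5·1 + 3·1 + -2·1 + -1·2 + 4·-1.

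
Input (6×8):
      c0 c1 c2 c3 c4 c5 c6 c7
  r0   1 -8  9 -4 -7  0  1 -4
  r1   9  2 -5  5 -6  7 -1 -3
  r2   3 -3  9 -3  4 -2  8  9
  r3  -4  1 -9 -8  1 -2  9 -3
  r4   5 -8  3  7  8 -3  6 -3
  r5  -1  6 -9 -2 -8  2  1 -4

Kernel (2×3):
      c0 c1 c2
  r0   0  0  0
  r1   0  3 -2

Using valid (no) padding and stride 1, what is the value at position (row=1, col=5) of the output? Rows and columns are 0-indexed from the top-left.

6

The receptive field on the input at this output position is [7 -1 -3 / -2 8 9]. Elementwise product with the kernel and sum: 8·3 + 9·-2.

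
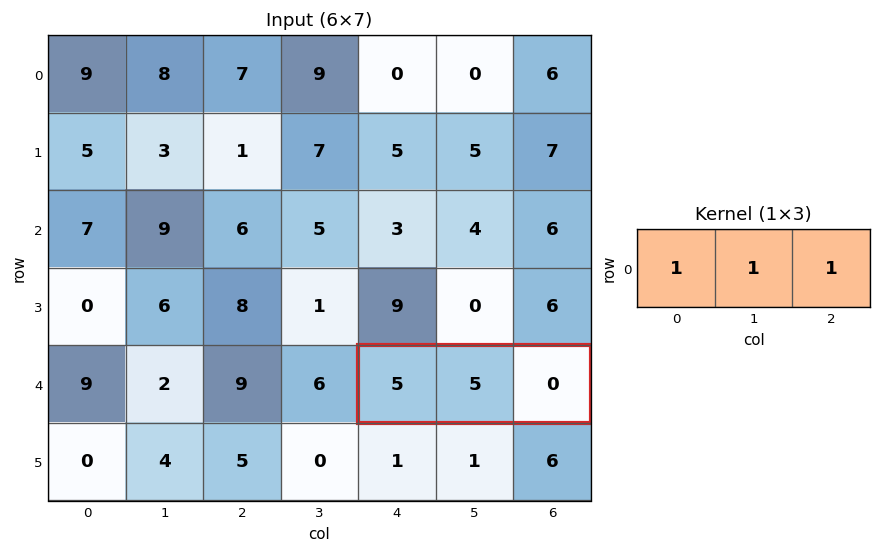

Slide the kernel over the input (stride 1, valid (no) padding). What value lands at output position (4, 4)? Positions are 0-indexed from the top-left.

The receptive field on the input at this output position is [5 5 0]. Elementwise product with the kernel and sum: 5·1 + 5·1 + 0·1.

10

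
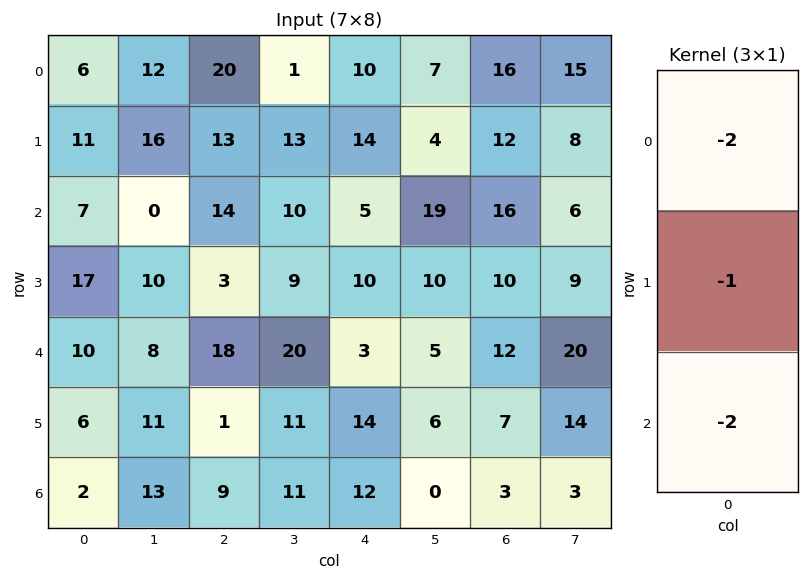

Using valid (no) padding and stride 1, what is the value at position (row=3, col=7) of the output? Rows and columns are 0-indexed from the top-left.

-66

The receptive field on the input at this output position is [9 / 20 / 14]. Elementwise product with the kernel and sum: 9·-2 + 20·-1 + 14·-2.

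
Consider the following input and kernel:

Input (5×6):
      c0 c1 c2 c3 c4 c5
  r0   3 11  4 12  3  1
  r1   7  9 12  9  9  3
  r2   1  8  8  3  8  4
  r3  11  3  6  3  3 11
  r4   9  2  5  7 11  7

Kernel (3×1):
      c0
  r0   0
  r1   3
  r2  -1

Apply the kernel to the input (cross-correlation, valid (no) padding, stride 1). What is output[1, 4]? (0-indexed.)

21

The receptive field on the input at this output position is [9 / 8 / 3]. Elementwise product with the kernel and sum: 8·3 + 3·-1.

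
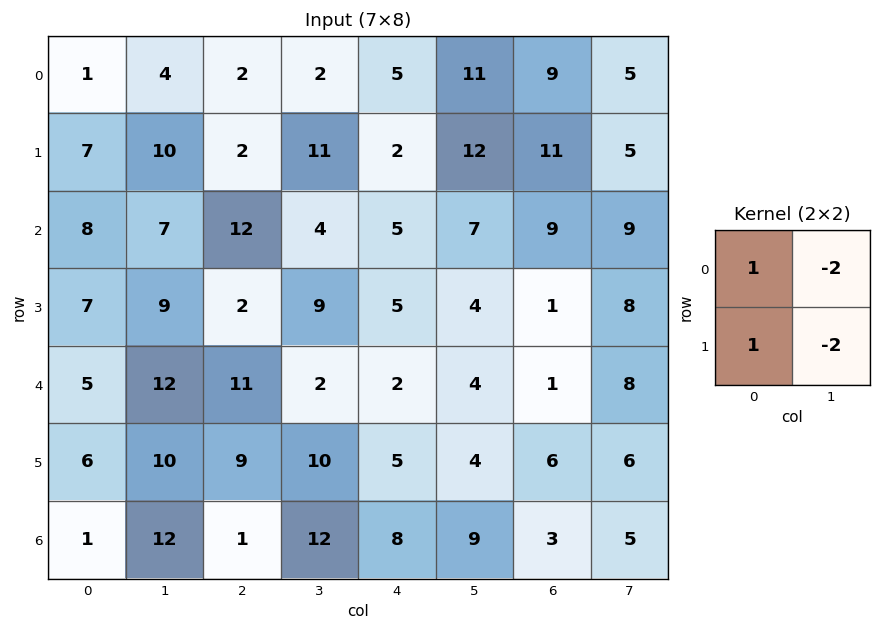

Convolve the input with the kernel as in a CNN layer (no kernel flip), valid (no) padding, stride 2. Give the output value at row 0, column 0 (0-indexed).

-20

The receptive field on the input at this output position is [1 4 / 7 10]. Elementwise product with the kernel and sum: 1·1 + 4·-2 + 7·1 + 10·-2.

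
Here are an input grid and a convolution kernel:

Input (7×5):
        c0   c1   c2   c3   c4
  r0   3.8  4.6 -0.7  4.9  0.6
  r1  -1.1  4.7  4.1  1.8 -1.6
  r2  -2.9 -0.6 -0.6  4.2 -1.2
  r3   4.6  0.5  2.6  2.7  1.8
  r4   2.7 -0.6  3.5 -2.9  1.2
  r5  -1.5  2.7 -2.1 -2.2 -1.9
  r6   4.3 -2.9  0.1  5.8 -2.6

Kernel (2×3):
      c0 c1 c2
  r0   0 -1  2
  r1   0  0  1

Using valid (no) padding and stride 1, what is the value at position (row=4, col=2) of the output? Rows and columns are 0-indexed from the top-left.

3.4

The receptive field on the input at this output position is [3.5 -2.9 1.2 / -2.1 -2.2 -1.9]. Elementwise product with the kernel and sum: -2.9·-1 + 1.2·2 + -1.9·1.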